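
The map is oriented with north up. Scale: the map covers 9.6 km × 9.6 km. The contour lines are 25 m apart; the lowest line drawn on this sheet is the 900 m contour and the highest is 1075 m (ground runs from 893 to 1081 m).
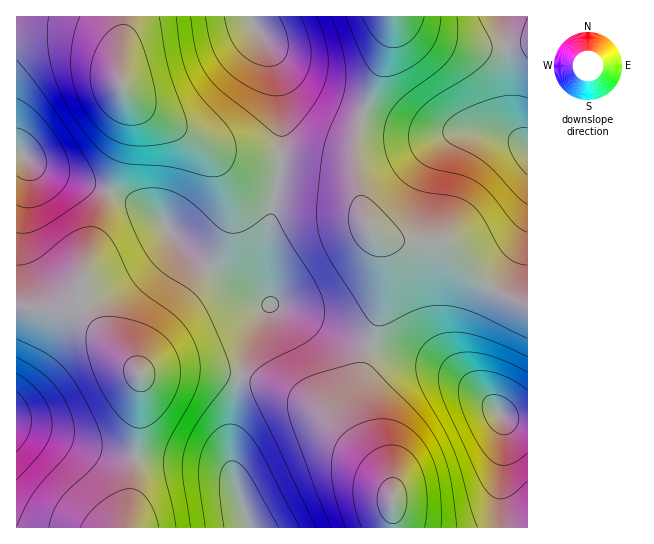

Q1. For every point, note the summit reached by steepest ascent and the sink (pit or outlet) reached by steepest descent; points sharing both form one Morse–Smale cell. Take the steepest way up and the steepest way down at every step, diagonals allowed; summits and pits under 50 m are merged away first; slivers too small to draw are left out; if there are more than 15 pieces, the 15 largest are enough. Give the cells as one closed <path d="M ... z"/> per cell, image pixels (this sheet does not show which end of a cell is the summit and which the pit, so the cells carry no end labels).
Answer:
<path d="M502 16l-109 1-6 36-28 72-4 21 0 21 6 40 7 19 9 9 21 6 40 2 5 2 42 39 17 11 25 10 1-159-11-13-5-14-3-16-2-60z"/><path d="M111 192l-6 11-18 56-6 24 0 18 15 24 44 49-1 57-12 96 122 1 0-3-17-54-1-38 5-39 11-45 12-30 12-14-32-17-41-28-23-22-12-17-10-9-22-12z"/><path d="M275 305l-5 0-6 6-13 26-11 37-8 47 0 50 17 56 144 1-2-47-8-20-19-34-5-16 0-24 12-42-38-14z"/><path d="M81 305l-28 4-37-2 1 221 110-1 12-96 1-57z"/><path d="M373 344l-4 3-9 34-1 30 5 16 19 34 8 20 2 46 134 1 1-107-26-5-32-32-35-21z"/><path d="M250 16l-125 0-5 46 1 24 7 11 11 10 78 44 25 6 39 3 0-53-4-32-8-25z"/><path d="M125 92l4 21-1 18-17 60 42 21 10 9 12 17 23 22 41 28 31 16-3-37 1-32 13-74-39-4-25-6-66-36-20-15z"/><path d="M123 16l-107 1 0 134 5 1 13 13 13 7 62 20 2-1 10-32 8-38-1-18-8-25z"/><path d="M378 235l-2 2 5 6 4 14 0 28-6 33-8 25 64 20 35 21 32 32 7 3 18 1 1-114-31-14-12-8-42-39-5-2-40-2z"/><path d="M283 160l-3 3-1 19-11 53-1 32 4 38 12 3 50 23 37 13 14-50 1-37-4-14-14-20-12-45-5-6-12-5z"/><path d="M393 16l-142 1 2 8 16 25 8 25 4 32 1 53 56 7 12 5 7 13-2-18 0-21 2-16 30-77 5-23z"/><path d="M21 152l-5 1 0 153 18 3 19 0 18-4 10 0 2 3-2-25 3-13 25-77-62-21-13-7z"/><path d="M527 16l-24 1 5 41 3 55 6 20 10 12z"/>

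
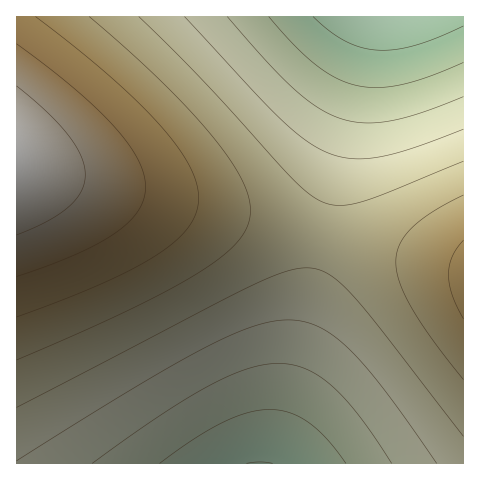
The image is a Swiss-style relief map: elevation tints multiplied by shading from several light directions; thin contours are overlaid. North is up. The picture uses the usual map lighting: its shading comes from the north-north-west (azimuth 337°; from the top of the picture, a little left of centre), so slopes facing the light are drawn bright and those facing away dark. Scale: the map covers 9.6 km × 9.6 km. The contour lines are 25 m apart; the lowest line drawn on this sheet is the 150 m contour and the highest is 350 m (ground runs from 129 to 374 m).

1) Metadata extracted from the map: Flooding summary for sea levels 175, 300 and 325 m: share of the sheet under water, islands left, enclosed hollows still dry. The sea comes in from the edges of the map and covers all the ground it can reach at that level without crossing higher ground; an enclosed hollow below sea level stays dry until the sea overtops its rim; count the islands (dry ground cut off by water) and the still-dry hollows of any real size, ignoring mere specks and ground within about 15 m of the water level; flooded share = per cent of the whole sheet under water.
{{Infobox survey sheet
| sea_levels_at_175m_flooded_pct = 9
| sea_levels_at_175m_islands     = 0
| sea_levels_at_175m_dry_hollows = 0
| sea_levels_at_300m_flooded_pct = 82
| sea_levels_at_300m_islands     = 0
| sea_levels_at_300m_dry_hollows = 0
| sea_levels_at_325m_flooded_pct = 90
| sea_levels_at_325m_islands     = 0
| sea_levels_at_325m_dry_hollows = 0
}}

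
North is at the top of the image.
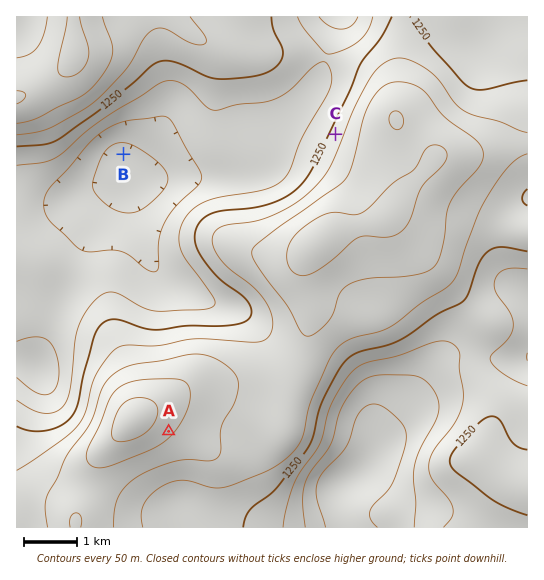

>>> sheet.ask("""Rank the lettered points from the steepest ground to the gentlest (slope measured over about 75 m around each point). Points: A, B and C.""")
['C', 'A', 'B']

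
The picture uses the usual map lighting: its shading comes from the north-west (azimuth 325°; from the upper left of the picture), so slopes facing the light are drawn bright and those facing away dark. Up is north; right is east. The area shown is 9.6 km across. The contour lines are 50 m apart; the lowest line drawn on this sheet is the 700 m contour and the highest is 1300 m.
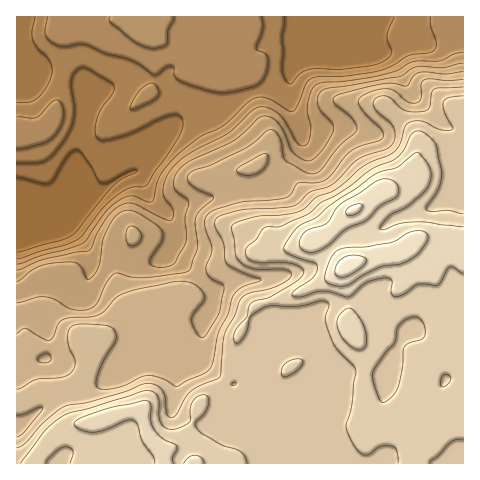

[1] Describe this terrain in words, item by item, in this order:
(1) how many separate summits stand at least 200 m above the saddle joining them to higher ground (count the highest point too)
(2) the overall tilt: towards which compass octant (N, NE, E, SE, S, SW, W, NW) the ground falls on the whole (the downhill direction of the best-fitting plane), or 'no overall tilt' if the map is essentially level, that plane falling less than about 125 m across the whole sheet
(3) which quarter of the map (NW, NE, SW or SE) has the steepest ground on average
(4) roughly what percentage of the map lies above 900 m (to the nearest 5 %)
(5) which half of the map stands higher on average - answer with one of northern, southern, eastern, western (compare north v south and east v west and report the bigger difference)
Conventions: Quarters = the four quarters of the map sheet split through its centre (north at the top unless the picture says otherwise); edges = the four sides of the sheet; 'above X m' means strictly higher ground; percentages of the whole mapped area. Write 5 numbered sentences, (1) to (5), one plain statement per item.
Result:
(1) Counting only tops that stand 200 m proud, the map has 1 summit.
(2) On the whole the ground falls towards the north-west.
(3) The north-east quarter is the steepest part of the map.
(4) Ground above 900 m makes up about 65 % of the sheet.
(5) The southern half stands higher on average than the northern half.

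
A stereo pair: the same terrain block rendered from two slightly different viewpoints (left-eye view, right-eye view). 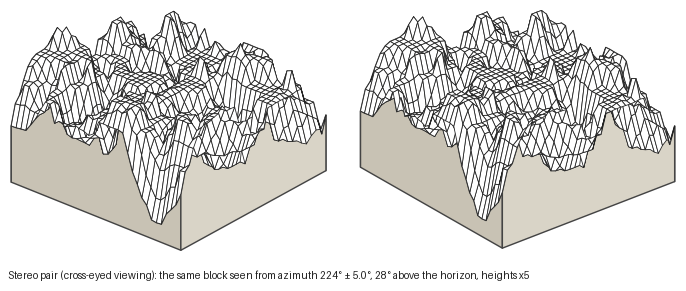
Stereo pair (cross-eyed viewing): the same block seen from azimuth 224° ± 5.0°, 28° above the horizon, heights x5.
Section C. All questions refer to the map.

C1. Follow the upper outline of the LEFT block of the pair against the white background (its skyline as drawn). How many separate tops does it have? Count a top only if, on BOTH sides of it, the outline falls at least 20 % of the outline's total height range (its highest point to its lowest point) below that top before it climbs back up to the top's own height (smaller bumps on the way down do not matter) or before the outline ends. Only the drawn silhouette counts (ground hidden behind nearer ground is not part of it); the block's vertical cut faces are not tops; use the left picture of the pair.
3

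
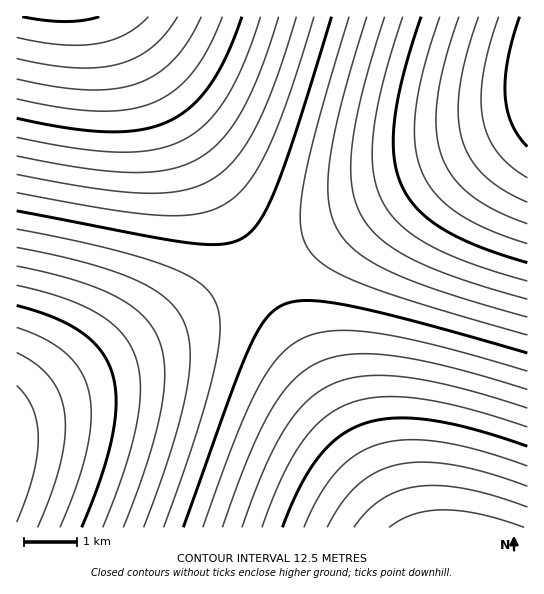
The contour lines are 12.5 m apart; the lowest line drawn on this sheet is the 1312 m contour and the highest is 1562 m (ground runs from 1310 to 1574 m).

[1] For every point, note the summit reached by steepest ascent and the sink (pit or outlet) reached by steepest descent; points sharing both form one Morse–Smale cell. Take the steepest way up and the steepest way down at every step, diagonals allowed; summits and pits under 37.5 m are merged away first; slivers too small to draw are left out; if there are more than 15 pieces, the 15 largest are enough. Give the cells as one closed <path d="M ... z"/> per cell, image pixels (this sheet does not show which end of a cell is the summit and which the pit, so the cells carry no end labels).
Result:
<path d="M527 123l-266 150 144 255 123-1z"/><path d="M527 16l-410 1 134 238 11 17 263-147 3-3z"/><path d="M261 272l-245 138 1 118 387-1z"/><path d="M117 16l-101 1 1 392 243-136z"/>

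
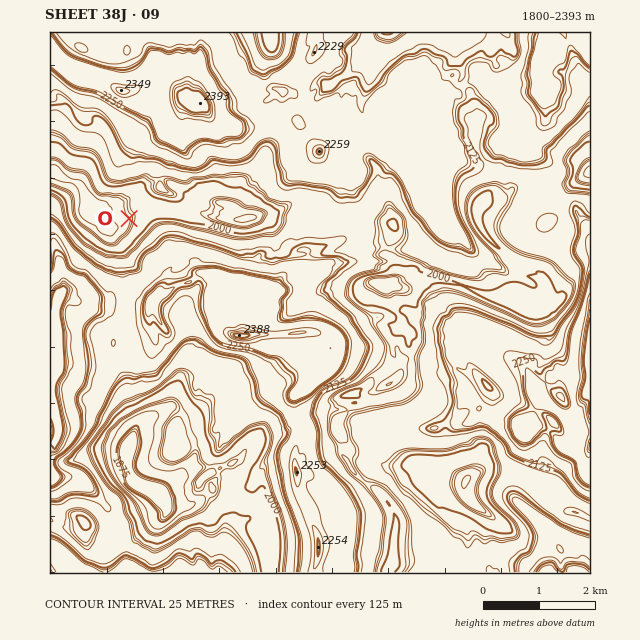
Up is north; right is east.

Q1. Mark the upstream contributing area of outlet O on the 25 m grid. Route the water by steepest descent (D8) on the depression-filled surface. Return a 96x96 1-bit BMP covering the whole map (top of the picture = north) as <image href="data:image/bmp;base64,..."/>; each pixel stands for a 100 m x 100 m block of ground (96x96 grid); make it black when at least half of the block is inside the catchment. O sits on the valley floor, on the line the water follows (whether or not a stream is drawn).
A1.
<image width="96" height="96" href="data:image/bmp;base64,Qk2+BAAAAAAAAD4AAAAoAAAAYAAAAGAAAAABAAEAAAAAAIAEAAATCwAAEwsAAAIAAAAAAAAA////AAAAAAAAAAAAAAAAAAAAAAAAAAAAAAAAAAAAAAAAAAAAAAAAAAAAAAAAAAAAAAAAAAAAAAAAAAAAAAAAAAAAAAAAAAAAAAAAAAAAAAAAAAAAAAAAAAAAAAAAAAAAAAAAAAAAAAAAAAAAAAAAAAAAAAAAAAAAAAAAAAAAAAAAAAAAAAAAAAAAAAAAAAAAAAAAAAAAAAAAAAAAAAAAAAAAAAAAAAAAAAAAAAAAAAAAAAAAAAAAAAAAAAAAAAAAAAAAAAAAAAAAAAAAAAAAAAAAAAAAAAAAAAAAAAAAAAAAAAAAAAAAAAAAAAAAAAAAAAAAAAAAAAAAAAAAAAAAAAAAAAAAAAAAAAAAAAAAAAAAAAAAAAAAAAAAAAAAAAAAAAAAAAAAAAAAAAAAAAAAAAAAAAAAAAAAAAAAAAAAAAAAAAAAAAAAAAAAAAAAAAAAAAAAAAAAAAAAAAAAAAAAAAAAAAAAAAAAAAAAAAAAAAAAAAAAAAAAAAAAAAAAAAAAAAAAAAAAAAAAAAAAAAAAAAAAAAAAAAAAAAAAAAAAAAAAAAAAAAAAAAAAAAAAAAAAAAAAAAAAAAAAAAAAAAAAAAAAAAAAAAAAAAAAAAAAAAAAAAAAAAAAAAAAAAAAAAAAAAAAAAAAAAAAAAAAAAAAAAAAAAAAAAAAAAAAAAAAAAAAAAAAAAAAAAAAAAAAAAAAAAAAAAAAAAAAAAAAAAAAAAAAAAAAAAAAAAAAAAAAAAAAAAAAAAAAAAAAAAAAAAAAAAAAAAAAAAAAAAAAAAAAAAAAAAAAAAAAAAAAAAAAAAAAAAwAPwAAAAAAAAAAAAcAf4AAAAAAAAAAAAfD/4AAAAAAAAAAAAf///AAAAAAAAAAAAP///wAAAAAAAAAAAf///wAAAAAAAAAAAf///wAAAAAAAAAAAf///4AAAAAAAAAAA/////AAAAAAAAAAB/////4AAAAAAAAAD/////8AAAAAAAAAH/////8AAAAAAAAAP/////+AAAAAAAAAf/////8AAAAAAAAAP/////8AAAAAAAAAH/////8AAAAAAAAAD/////8AAAAAAAAAB/////8AAAAAAAAAB/////8AAAAAAAAAB/////8AAAAAAAAAB/////8AAAAAAAAAB/////4AAAAAAAAAB/////4AAAAAAAAAA////+AAAAAAAAAAA////8AAAAAAAAAAA////4AAAAAAAAAAA////4AAAAAAAAAAAf///4AAAAAAAAAAAf///wAAAAAAAAAAAP8D/gAAAAAAAAAAAH4AIAAAAAAAAAAAAHwAAAAAAAAAAAAAAHwAAAAAAAAAAAAAAAAAAAAAAAAAAAAAAAAAAAAAAAAAAAAAAAAAAAAAAAAAAAAAAAAAAAAAAAAAAAAAAAAAAAAAAAAAAAAAAAAAAAAAAAAAAAAAAAAAAAAAAAAAAAAAAAAAAAAAAAAAAAAAAAAAAAAAAAAAAAAAAAAAAAAAAAAAAAAAAAAAAAAAAAAAAAAAAAAAAAAAAAAAAAAAAAAAAAAAAAAAAA="/>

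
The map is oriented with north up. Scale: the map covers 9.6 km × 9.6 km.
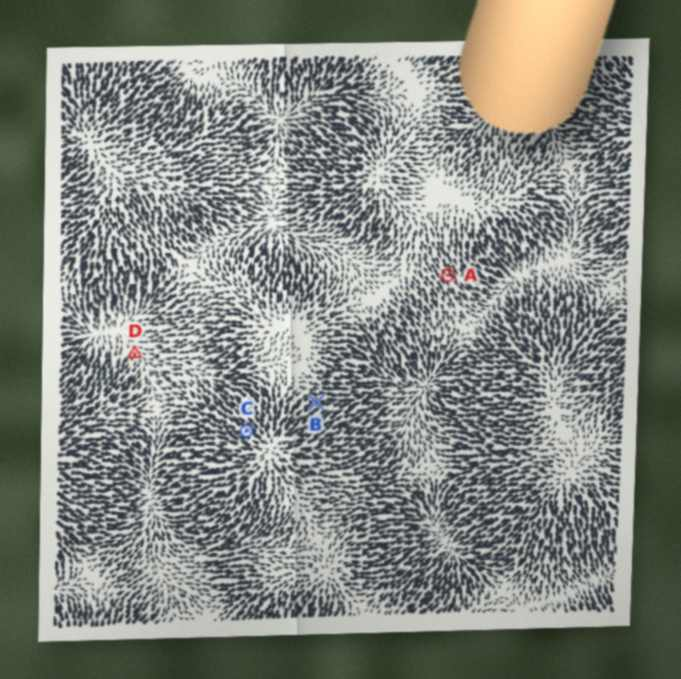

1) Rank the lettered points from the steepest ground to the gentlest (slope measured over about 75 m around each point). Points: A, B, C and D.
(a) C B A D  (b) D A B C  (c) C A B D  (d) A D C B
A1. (a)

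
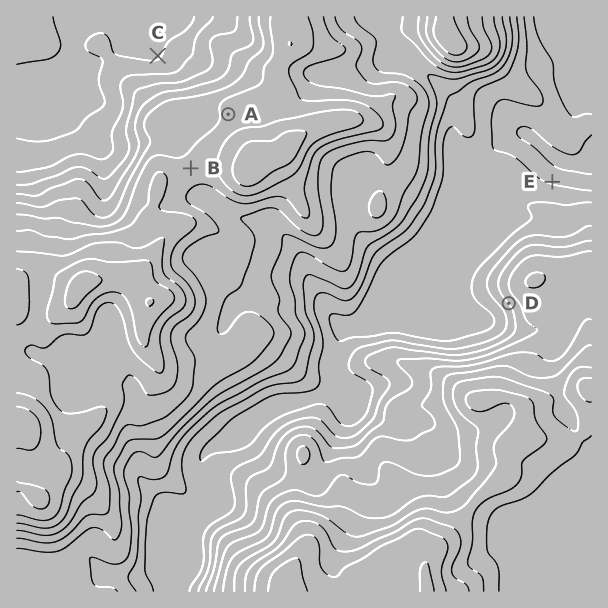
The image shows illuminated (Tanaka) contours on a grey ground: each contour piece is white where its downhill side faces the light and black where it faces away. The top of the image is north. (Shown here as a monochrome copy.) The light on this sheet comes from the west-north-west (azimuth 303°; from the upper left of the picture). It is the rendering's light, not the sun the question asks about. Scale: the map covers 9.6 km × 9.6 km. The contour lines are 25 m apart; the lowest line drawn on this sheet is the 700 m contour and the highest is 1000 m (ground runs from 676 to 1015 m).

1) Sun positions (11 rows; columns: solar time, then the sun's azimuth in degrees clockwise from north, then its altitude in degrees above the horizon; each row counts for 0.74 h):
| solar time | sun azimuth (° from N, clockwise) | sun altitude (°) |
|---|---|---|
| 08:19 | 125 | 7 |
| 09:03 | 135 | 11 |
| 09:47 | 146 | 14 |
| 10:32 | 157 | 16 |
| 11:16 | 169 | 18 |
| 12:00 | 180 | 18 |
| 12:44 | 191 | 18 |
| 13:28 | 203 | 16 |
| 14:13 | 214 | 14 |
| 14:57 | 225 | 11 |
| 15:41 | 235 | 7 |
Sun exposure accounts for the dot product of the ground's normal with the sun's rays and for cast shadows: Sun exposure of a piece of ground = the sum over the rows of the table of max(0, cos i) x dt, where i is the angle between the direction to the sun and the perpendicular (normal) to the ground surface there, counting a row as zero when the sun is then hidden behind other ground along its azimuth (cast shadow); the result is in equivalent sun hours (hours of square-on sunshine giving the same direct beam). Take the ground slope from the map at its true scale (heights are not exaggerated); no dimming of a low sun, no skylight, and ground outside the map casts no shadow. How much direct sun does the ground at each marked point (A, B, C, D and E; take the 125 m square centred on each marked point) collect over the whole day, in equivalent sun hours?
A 2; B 1.9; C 1.7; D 2.6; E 1.3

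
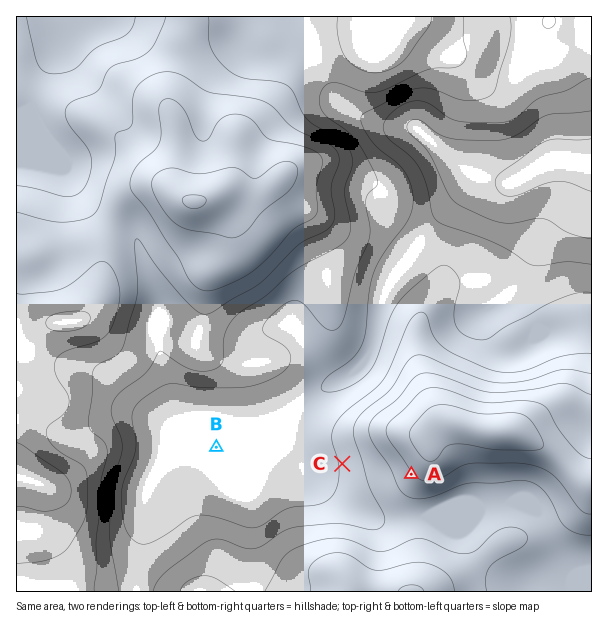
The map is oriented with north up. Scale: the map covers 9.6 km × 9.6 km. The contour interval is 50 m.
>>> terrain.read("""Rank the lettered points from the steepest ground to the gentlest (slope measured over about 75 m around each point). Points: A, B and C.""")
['A', 'C', 'B']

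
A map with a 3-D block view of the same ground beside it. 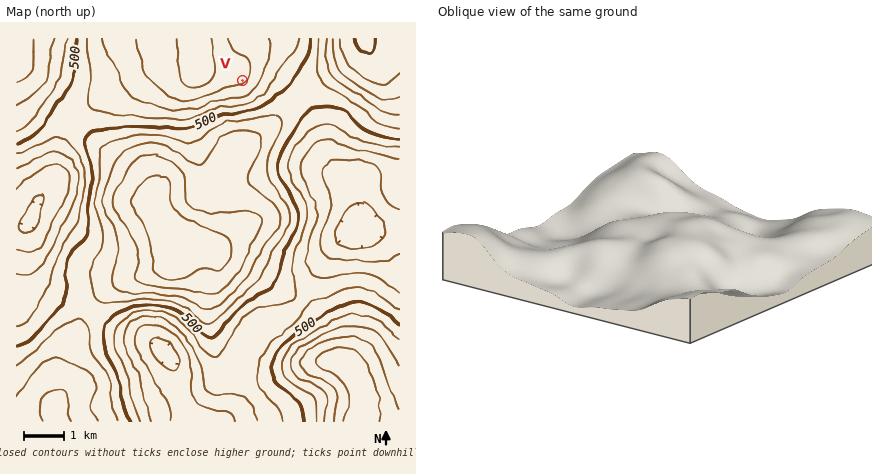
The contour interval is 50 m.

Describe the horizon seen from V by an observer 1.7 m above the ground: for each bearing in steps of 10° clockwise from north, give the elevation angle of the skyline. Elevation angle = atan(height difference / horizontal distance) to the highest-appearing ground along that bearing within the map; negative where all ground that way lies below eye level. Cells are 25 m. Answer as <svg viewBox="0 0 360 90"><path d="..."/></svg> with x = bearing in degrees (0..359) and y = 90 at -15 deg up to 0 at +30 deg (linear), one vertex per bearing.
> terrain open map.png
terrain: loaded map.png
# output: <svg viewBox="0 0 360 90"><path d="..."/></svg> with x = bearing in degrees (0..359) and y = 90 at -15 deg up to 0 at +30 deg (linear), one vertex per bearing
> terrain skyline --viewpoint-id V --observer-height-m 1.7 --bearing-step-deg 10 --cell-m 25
<svg viewBox="0 0 360 90"><path d="M0 57l10 0 10-1 10-1 10-1 10-2 10-2 10-6 10 1 10-1 10-2 10-1 10-1 10-1 10-1 10-1 10 0 10 0 10 0 10 0 10 2 10 3 10 4 10 2 10 3 10 4 10 0 10-1 10-1 10 6 10 3 10 2 10-1 10-2 10-1 10-2"/></svg>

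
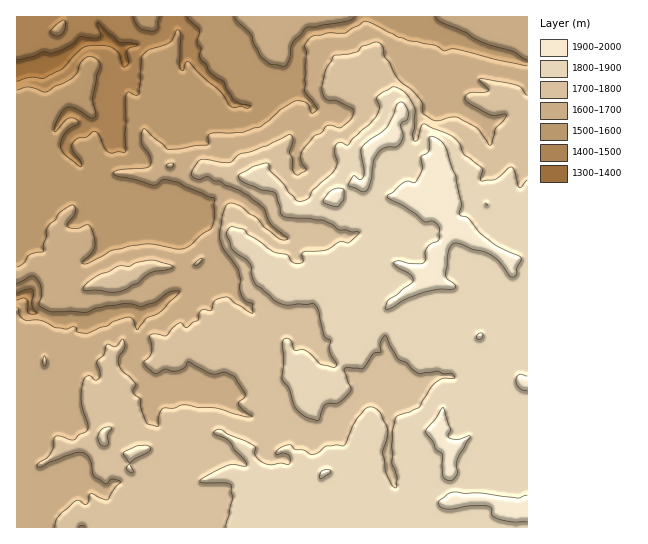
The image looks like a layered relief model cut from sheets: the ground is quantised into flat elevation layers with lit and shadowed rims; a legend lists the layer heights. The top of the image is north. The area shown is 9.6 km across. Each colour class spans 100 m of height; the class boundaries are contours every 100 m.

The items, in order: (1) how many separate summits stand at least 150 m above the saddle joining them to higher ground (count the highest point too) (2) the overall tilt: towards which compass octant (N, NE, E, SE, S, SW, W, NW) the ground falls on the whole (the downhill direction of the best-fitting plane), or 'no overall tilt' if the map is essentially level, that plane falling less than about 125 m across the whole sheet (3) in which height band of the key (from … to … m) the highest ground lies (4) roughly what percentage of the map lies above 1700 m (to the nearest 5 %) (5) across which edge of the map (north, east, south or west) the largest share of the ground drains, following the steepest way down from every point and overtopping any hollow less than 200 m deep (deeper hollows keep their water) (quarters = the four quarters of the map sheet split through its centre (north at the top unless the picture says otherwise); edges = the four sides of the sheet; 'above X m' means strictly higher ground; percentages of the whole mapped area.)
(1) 1 summit rises at least 150 m above its surroundings.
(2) On the whole the ground falls towards the north-west.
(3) The highest ground lies in the 1900–2000 m band.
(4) About 55 % of the map lies above 1700 m.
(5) The largest share of the runoff leaves by the western edge.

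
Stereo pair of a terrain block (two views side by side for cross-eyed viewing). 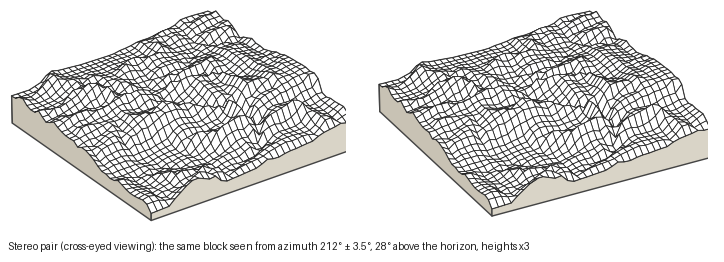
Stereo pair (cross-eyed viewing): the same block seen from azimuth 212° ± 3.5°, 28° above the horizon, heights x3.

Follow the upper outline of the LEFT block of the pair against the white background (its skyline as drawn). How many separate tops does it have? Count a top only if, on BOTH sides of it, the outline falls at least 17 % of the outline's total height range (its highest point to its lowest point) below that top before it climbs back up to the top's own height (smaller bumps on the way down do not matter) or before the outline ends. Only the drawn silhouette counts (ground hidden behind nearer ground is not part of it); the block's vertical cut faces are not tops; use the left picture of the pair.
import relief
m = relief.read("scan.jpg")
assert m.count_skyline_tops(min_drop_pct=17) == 1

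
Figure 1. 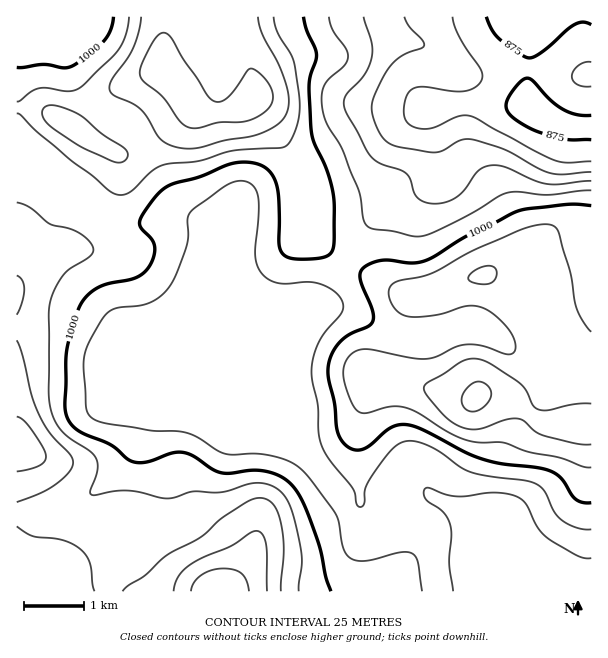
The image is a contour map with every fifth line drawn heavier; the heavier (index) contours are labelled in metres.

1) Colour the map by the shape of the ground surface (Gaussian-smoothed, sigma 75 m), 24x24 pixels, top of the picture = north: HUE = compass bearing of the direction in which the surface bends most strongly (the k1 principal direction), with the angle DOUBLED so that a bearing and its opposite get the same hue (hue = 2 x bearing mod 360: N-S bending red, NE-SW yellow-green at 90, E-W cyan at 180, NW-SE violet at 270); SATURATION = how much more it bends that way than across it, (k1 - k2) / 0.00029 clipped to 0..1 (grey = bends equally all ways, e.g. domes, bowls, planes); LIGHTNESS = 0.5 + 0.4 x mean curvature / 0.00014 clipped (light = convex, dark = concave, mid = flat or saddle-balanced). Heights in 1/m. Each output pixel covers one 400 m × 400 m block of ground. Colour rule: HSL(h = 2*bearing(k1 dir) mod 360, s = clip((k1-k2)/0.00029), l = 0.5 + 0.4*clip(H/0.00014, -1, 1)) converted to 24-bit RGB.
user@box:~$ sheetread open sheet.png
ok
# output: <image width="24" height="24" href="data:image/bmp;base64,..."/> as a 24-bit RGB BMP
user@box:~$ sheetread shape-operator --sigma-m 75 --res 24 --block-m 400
<image width="24" height="24" href="data:image/bmp;base64,Qk32BgAAAAAAADYAAAAoAAAAGAAAABgAAAABABgAAAAAAMAGAAATCwAAEwsAAAAAAAAAAAAAb2t/lZdvmqZ0XGp/boaRPFKaJI3n3Obv79zu4aivw4ZlPz9eQo+II3vId3nU2KrEpHyDjZV6Sjd5cWyBgIB/gH9+gGBiooI5ZniLha2imZCqfGSXan51TIZ7I6JuM6Q0zFVK9HR9462aUICyY5SuKk5bKU0orn9I1oeYqnNyPztra3eAgH6Ah0ZefDk5wqhKbZiWZrCDa2OdsF2xnYScaqOeT4WCRm5BbIFEyp959ubQapisV0OQeCV+goJIKY8zgKpUyoGYhFGbWHB+eVyAmS2Bt1Fkv8R4hI43aZUlKFErVI2Lpqa0enilYFiGXqqhTpTEraLL8enamnvDVBl+gDKIta+Wc6OUSnZlklE/mUI0ZF0tNygaPjtlvoyd0sCulp1NoL1SKI9QEKFWT6R8qVOmn2mVa9SMHJ62es2069bA7A2JYAtUgj9OttY6Y4pSX0ZogDJWuSUhkC0hYW0zGFYgPYYn4Nlpu9rj0O/7zNb/dIb3MmqbRFmNqsjLntCaOBcRRlgFZ0EAcAgHfC9xyBsl3etjQ2kyIRUYNQ8OqV0ZhsFrmHzJkmawNqBrntRV1fbXReybIjJlmBhcnSJKV2kqfZUVfCQIekVIf4FrgX1xgH9+Ow944qyy6dK3lTV5Ng06jSt2wd6SSudkI36ltMnroaT0xcXn//6Gc0geIhEVTiIcf3BRgHtugYBzgH59gH9/gH9/gH9/f3+AFAtF15Fk7a6JtC67IRTZh7n32+Tw4dvwJcL1RNHJU6PNu8rk9dZvoWJbGyV0WVWAgH9/f4CAf4CAgH9/gH9/gH9/gH9/fHqAIgNTw82Y6OfSiIPribX/gLH8wLra3uTthIjyZUjALp49WWgd4M+LsJ15FRdIW2B+f4CAf4CAgH9/gH9/gH9/gH9/f4CAd3iAACKA2+vp2+nigKXNTKLCNUSTrtnO3erLZwNY2AAJvKAiLGlS1tSEuWpsUzR8KmRvf4B/gH9/gH9/gH9/gH9/gIB/gIB/f3+ACWpsUtlr041lkyoNSDsJGTAGRoIAOBUALgUMl8+B6+DiHVHTytVzjF9lpVNxI0tRXG41ZYNMfIB9f4B/gH9/f4B/gIB/f3+AZ4F4EEQTYR8K3B4U14Vca6o2OVMaPScXV9yCUMBzxdNvLjOE1b+llEecuEhgcUFwWo5ZSMBCK4Rnf3+AgIB/gH9/hlpMeXswZ1AvUiVMT6y9vOvzz8797Mz/z376gc/iTtKgf19zvNpzJjV5x46OmTW0yHe3kHjNlK7RpLq/Mn2TZHeBf3+AcFWE4yaVxG1tSaeIMvbpWObtad+WMX5zmz3B57n28dX2uGHTYWirueSsKh51oG9Pek6Jmri7jKPDdna4vpHAn3C+PE+Df3+AO0F+nVbE3LrNwd7XLNGkLXpmmqVRPltQLmhRZ5lXtniJ6oPez7Hb06KEOyNYioCeb6a1pIBjkignmIYaUYQlg187O1drfoB+TVR+QC6P2sd0x9h4YJptNG5qUI5NU4Z5O4WGWYFje39Vk6RqpqLQ+sL2k0/vsW5YgDw8djdBmSI149N9WYROXkpAaIovG2QeYTJeJidV6d2Wu+aqYHutUU6dX5FuToFKM1lIR1Q8jJ9MRtlLNeWYUWvn5ND7gnZifUNbXAoTd79T4+fCtUmkaC87sJ4mR1gjFyMQGXY1pPuWudqsYlmOQISxc3DRq5LRTTSqUXeSgtKfnOitQ6ZpEDEbcpIccipAQgAPo/PIrfj2mozQ+hD/7lrg3LXHqk66Q5uLAOFXO/8yR7FdjnqdUJyKLHlvgleegy26nsvLf+Cplr94bzFGTCggUlkROgCPzf78xvf7kj5xaTE1ZylYxJuWysnmwJb/6NX2mNfDaP94FI1+YIFUjGVPREszMjkeKE4dpNkwp7UgUTIUTRQQbTsjemsaKo7/0vXn3wTl+yOnoDBsUIVrgOCKfb6ePkOf2qfU7ejezurWKBRCQjAbhoUmR19GRDdQcWUyf5MVs6seJU4rckBkrCxdvKR+KIwof3EjGSNArm3j8a3/5dLuktewdWeTUkNngsBU3vO63zN2jgyJeVexg7+HNTVpWzlrdLCemeLRn7bcb0jPIjKxi5ja497sc31LgHZLK2s6CjgjiTJt+97FuKF6dExwd1qIpuqahNmCtCW6lnTWjI7eyp/XUx/XW2zTq+PVftK7a0OCj0aATWeDQpN1rseKf3+AgIB/f4B/HktYEx0u//CJwpNjbmCLaaGY0/eFbHUyYTVIjKRRXGNKomZTXE2IYoOWqc9pcmZFXDpgf2l4b3OAWYNlj7M6"/>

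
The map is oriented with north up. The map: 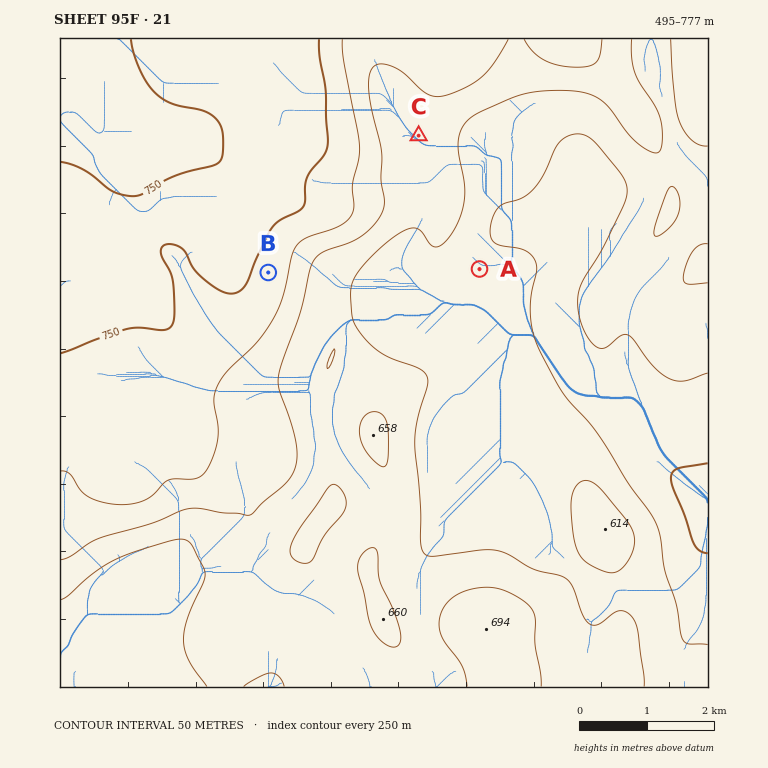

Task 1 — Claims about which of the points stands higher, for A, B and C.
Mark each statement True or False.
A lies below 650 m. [True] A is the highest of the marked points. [False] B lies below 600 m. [False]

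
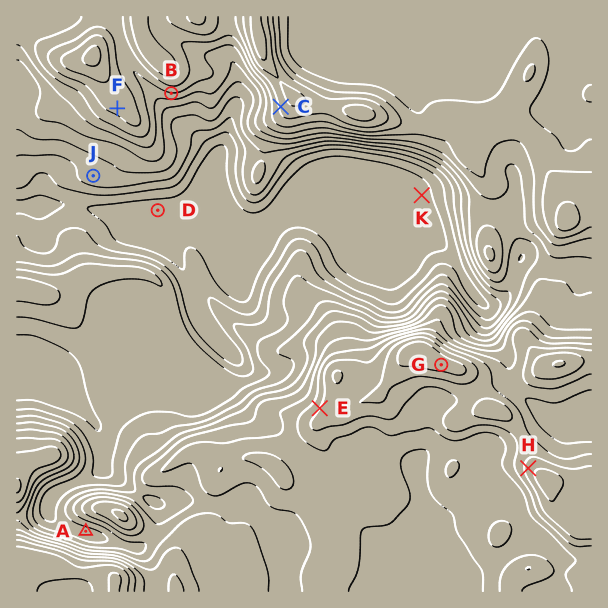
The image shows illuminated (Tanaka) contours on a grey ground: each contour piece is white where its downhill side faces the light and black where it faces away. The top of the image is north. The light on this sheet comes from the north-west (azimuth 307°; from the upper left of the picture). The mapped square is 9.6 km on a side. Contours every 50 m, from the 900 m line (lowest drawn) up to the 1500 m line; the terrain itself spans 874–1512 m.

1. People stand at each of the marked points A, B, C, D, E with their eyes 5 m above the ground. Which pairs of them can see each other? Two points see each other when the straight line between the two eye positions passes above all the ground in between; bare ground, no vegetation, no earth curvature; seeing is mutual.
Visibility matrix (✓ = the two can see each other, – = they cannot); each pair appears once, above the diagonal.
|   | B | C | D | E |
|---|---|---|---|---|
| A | – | – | – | – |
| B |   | ✓ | – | ✓ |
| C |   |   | ✓ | ✓ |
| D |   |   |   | ✓ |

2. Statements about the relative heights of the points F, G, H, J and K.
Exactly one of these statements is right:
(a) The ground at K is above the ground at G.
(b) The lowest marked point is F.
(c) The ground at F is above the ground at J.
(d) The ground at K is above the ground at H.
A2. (c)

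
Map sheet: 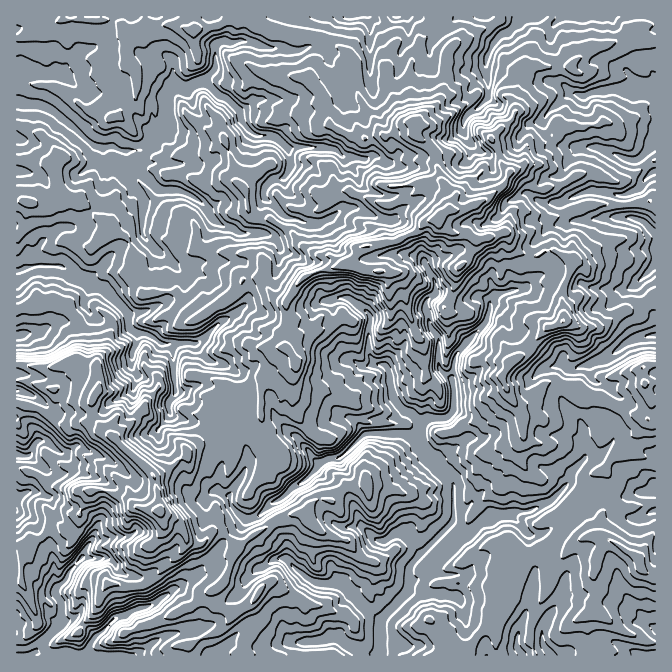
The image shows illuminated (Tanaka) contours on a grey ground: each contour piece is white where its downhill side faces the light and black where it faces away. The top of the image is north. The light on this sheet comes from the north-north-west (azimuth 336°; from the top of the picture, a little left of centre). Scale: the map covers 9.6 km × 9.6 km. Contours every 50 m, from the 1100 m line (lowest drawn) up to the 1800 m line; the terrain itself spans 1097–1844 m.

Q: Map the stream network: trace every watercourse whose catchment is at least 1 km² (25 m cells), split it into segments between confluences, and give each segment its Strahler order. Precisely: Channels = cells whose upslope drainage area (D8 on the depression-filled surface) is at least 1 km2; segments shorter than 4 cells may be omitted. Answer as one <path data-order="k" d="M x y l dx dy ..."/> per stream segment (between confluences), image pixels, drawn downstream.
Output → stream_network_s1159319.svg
<path data-order="2" d="M32 654l-4 0-1 1-10 0"/><path data-order="1" d="M547 650l3 4 0 1"/><path data-order="1" d="M328 638l4-1 6 0 7 7 2 0 3 3 10 5 5 0 2 2 11 0 0 1 2 0"/><path data-order="2" d="M380 620l0 35"/><path data-order="1" d="M147 607l-3 1-6 0-1 2-3 0-10 7-6 0-3 1-17 17-1 0-3 3 0 2-6 7 0 7-3 0-1 1-42 0-2-1-8 0"/><path data-order="2" d="M410 580l0 10-30 30"/><path data-order="1" d="M290 564l17 14 7 4 3 0 1 2 24 0 33 33 5 1 0 2"/><path data-order="1" d="M78 562l-10 10-1 3 0 3-12 12 0 4 5 6 0 4 2 1 0 19-25 24 0 2-5 4"/><path data-order="2" d="M418 557l-8 8 0 3-2 2 0 8 2 2"/><path data-order="1" d="M402 534l2 0 13 13 1 3 0 7"/><path data-order="1" d="M219 490l6 5 4 0 0 3 1 2 0 3 2 4 12 11 10 0 3-1 11-12 14-7 12-11 10-5 14-15 0-2 4-3 6-4 10 0 4-1 22-22 3-2 38 0 9 5 4 0"/><path data-order="1" d="M585 458l-13 14-2 3 0 5-5 5 0 2-15 15-3 1-3 0-17 9-13 0-2 2-5 0-2 1-10 0-1-1-4 0-3 3-2 0-18 20-5 1-38 39-7 3-7 0"/><path data-order="1" d="M37 442l-3 3 0 3-2 4-5 5-3 0-2-2-5 0"/><path data-order="2" d="M418 438l0 4 4 6 30 32 2 3 0 37-2 4-34 33"/><path data-order="2" d="M420 423l0 10-2 2 0 3"/><path data-order="1" d="M172 398l3-3 0-15-1-2 0-31-4-4"/><path data-order="2" d="M452 378l2 4 0 28-2 3-7 5-17 0-6 5-2 0"/><path data-order="1" d="M592 363l2-1 8-2 7-3 10-9 1 0 5-5 10-5 4 0 1-1 7 0 2-2 6 0"/><path data-order="2" d="M170 343l-10 0-10-8-3 0-2-2-8 0-3-1-6-5 0-12-1-3-23-24-4-1-3 0-15-9-5 0-3-1-10-10-4-2-25 0-1 2-7 0-3 3-7 0"/><path data-order="1" d="M204 338l-5 5-29 0"/><path data-order="1" d="M367 312l3 3 0 10-2 2 0 26 2 4 7 6 3 0 7 4 1 3 0 3 2 2 0 10 2 2 0 6 5 10 8 9 5 1 10 10"/><path data-order="1" d="M498 293l-3 2-5 5 0 10-2 2 0 3-1 2 0 3-2 3-21 22 0 2-7 6-2 4 0 3-1 2 0 13-2 3"/><path data-order="1" d="M435 282l0 11-8 7-2 3 0 5 3 5 0 9 2 1 0 4 8 11 0 29 2 3 7 7 5 1"/><path data-order="1" d="M644 277l11-12 0-20"/><path data-order="1" d="M159 252l-15-15-2-4 0-21 2-2 0-10-4-7-5-5-1 0 0-1-20-20-4-2 0-2-5-5-1-3 0-5-6-3"/><path data-order="1" d="M227 227l-3 0-4-4-1 0-10-10-4-6-11-10-10-5-4 0-1-2-19 0-3-2-29-30 0-6-1 0"/><path data-order="1" d="M330 218l-10 5-13 0-10-5-9 0-3-1-17-17-1 0-3-3 0-7 1-3 7-7 3-2 9 0 4-6 0-4 2-1 0-12-2-2 0-3-3-3"/><path data-order="1" d="M637 218l7 4 11 11"/><path data-order="1" d="M560 202l4 0 8-5 3 0 10-5 20 0 2 1 8 0 2 2 8 0 9-5 3 0 5-5 2-5 3-3 5-5 3 0"/><path data-order="1" d="M344 157l-7-7-3 0-2-2-10 0-2-1-35 0"/><path data-order="1" d="M620 157l4 1 3 0 2 2 8 0 3-2 12-11 3-7"/><path data-order="2" d="M127 152l-9-2-4-3-16 0"/><path data-order="2" d="M98 147l-8-4-15-15-1 0-7-6-2 0-13-12-7-3-3 0-2-2-15 0-1-2-7 0"/><path data-order="2" d="M285 147l-10-10-3 0-2-2-13 0-3-2-12-11-2-4 0-6-13-14-8-3-14-13-1 0"/><path data-order="1" d="M464 128l0-8 1-3 5-5 5-2 13-13 0-17-1-2 0-21 7-14 8-10 5 0 11-11 0-2 2 0 0-2 4-1 11 0"/><path data-order="1" d="M572 93l5 0 2 2 8 0 7-3 10 0 1-2 5 0 2-2 12 0 1 2 30 0"/><path data-order="2" d="M204 82l-9 1-6 5-15-1-7 6 0 30-2 2 0 3-20 20-3 2-14 0-1 2"/><path data-order="1" d="M52 73l-35 0"/><path data-order="1" d="M294 50l-7 0-2-2-17 0-1-1-5 0-5-4-3 0-2-1-7 0-1-2-4 0-1 2-5 0-2 1-3-1-9 0-3 1-2 4 0 21-11 12 0 2"/>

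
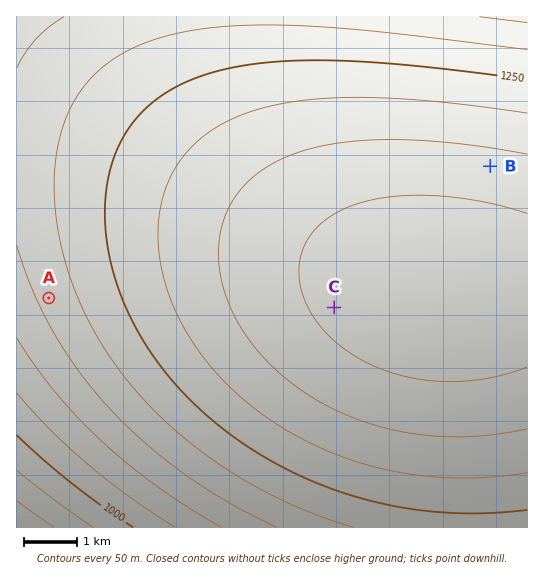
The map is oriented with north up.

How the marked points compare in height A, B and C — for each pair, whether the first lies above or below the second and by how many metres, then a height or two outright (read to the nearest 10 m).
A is below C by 240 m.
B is above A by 200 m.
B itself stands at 1370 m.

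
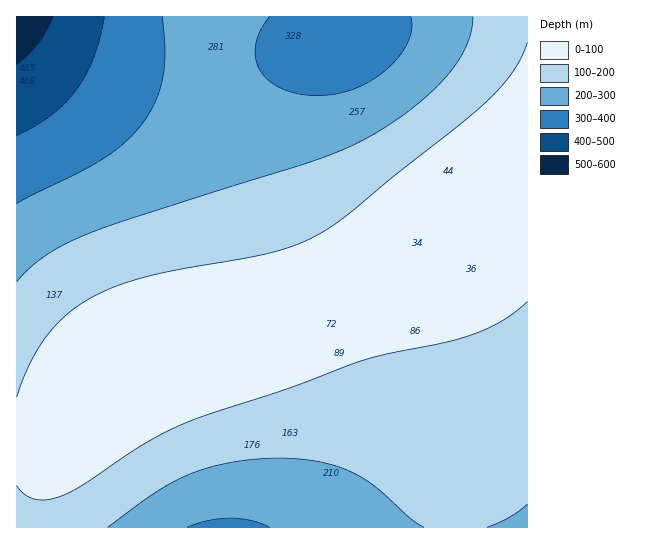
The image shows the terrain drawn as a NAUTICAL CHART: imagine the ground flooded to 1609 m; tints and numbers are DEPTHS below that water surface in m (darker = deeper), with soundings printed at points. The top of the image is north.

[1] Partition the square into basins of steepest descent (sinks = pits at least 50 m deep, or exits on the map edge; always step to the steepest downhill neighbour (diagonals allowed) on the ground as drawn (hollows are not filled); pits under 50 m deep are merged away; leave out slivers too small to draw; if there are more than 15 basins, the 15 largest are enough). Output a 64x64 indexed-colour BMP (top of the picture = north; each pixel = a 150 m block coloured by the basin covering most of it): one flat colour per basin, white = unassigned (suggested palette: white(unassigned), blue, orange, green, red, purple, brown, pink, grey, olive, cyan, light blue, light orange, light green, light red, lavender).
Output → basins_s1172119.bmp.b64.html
<image width="64" height="64" href="data:image/bmp;base64,Qk12CAAAAAAAAHYAAAAoAAAAQAAAAEAAAAABAAQAAAAAAAAIAAATCwAAEwsAABAAAAAAAAAA////ALR3HwAOf/8ALKAsACgn1gC9Z5QAS1aMAMJ34wB/f38AIr28AM++FwDox64AeLv/AIrfmACWmP8A1bDFABEREREREREREREREREREREREREREREREREREREREREREREREREREREREREREREREREREREREREREREREREREREREREREREREREREREREREREREREREREREREREREREREREREREREREREREREREREREREREREREREREREREREREREREREREREREREREREREREREREREREREREREREREREREREREREREREREREREREREREREREREREREREREREREREREREREREREREREREREREREREREREREREREREREREREREREREREREREREREREREREREREREREREREREREREREREREREREREREREREREREREREREREREREREREREREREREREREREREREREREREREREREREREREREREREREREREREREREREREREREREREREREREREREREREREREREREREREREiIiERERERERERERERERERERERERERERERERERERERESIiIhERERERERERERERERERERERERERERERERERERERIiIiIREREREREREREREREREREREREREREREREREREREiIiIiERERERERERERERERERERERERERERERERERERESIiIiIhERERERERERERERERERERERERERERERERERERIiIiIiIREREREREREREREREREREREREREREREREREREiIiIiIiERERERERERERERERERERERERERERERERERESIiIiIiIhERERERERERERERERERERERERERERERERERIiIiIiIiIREREREREREREREREREREREREREREREREREiIiIiIiIiIRERERERERERERERERERERERERERERERESIiIiIiIiIiIhERERERERERERERERERERERERERERERIiIiIiIiIiIiIiEREREREREREREREREREREREREREREiIiIiIiIiIiIiIiIhERERERERERERERERERERERERESIiIiIiIiIiIiIiIiIjERERERERERERERERERERERERIiIiIiIiIiIiIiIiIiIzMREREREREREREREREREREREiIiIiIiIiIiIiIiIiIiMzMxERERERERERERERERERESIiIiIiIiIiIiIiIiIiIzMzMzERERERERERERERERERIiIiIiIiIiIiIiIiIiIiMzMzMzEREREREREREREREREiIiIiIiIiIiIiIiIiIiIzMzMzMzERERERERERERERESIiIiIiIiIiIiIiIiIiIjMzMzMzMzERERERERERERERIiIiIiIiIiIiIiIiIiIiMzMzMzMzMzEREREREREREREiIiIiIiIiIiIiIiIiIiIzMzMzMzMzMzERERERERERESIiIiIiIiIiIiIiIiIiIzMzMzMzMzMzMzERERERERERIiIiIiIiIiIiIiIiIiIjMzMzMzMzMzMzMzEREREREREiIiIiIiIiIiIiIiIiIiMzMzMzMzMzMzMzMxERERERESIiIiIiIiIiIiIiIiIiIzMzMzMzMzMzMzMzMxERERERIiIiIiIiIiIiIiIiIiIjMzMzMzMzMzMzMzMzMREREREiIiIiIiIiIiIiIiIiIjMzMzMzMzMzMzMzMzMzMRERESIiIiIiIiIiIiIiIiIiMzMzMzMzMzMzMzMzMzMzERERIiIiIiIiIiIiIiIiIiIzMzMzMzMzMzMzMzMzMzMxEREiIiIiIiIiIiIiIiIiIzMzMzMzMzMzMzMzMzMzMzMRESIiIiIiIiIiIiIiIiIjMzMzMzMzMzMzMzMzMzMzMzMRIiIiIiIiIiIiIiIiIiMzMzMzMzMzMzMzMzMzMzMzMzMiIiIiIiIiIiIiIiIiMzMzMzMzMzMzMzMzMzMzMzMzMyIiIiIiIiIiIiIiIiIzMzMzMzMzMzMzMzMzMzMzMzMzIiIiIiIiIiIiIiIiIjMzMzMzMzMzMzMzMzMzMzMzMzMiIiIiIiIiIiIiIiIiMzMzMzMzMzMzMzMzMzMzMzMzMyIiIiIiIiIiIiIiIiMzMzMzMzMzMzMzMzMzMzMzMzMzIiIiIiIiIiIiIiIiIzMzMzMzMzMzMzMzMzMzMzMzMzMiIiIiIiIiIiIiIiIjMzMzMzMzMzMzMzMzMzMzMzMzMyIiIiIiIiIiIiIiIiMzMzMzMzMzMzMzMzMzMzMzMzMzIiIiIiIiIiIiIiIiMzMzMzMzMzMzMzMzMzMzMzMzMzMiIiIiIiIiIiIiIiIzMzMzMzMzMzMzMzMzMzMzMzMzMyIiIiIiIiIiIiIiIjMzMzMzMzMzMzMzMzMzMzMzMzMzIiIiIiIiIiIiIiIiMzMzMzMzMzMzMzMzMzMzMzMzMzMiIiIiIiIiIiIiIiIzMzMzMzMzMzMzMzMzMzMzMzMzMyIiIiIiIiIiIiIiIjMzMzMzMzMzMzMzMzMzMzMzMzMzIiIiIiIiIiIiIiIiMzMzMzMzMzMzMzMzMzMzMzMzMzMiIiIiIiIiIiIiIiIzMzMzMzMzMzMzMzMzMzMzMzMzMyIiIiIiIiIiIiIiIjMzMzMzMzMzMzMzMzMzMzMzMzMzIiIiIiIiIiIiIiIiMzMzMzMzMzMzMzMzMzMzMzMzMzMiIiIiIiIiIiIiIiIzMzMzMzMzMzMzMzMzMzMzMzMzMyIiIiIiIiIiIiIiIjMzMzMzMzMzMzMzMzMzMzMzMzMz"/>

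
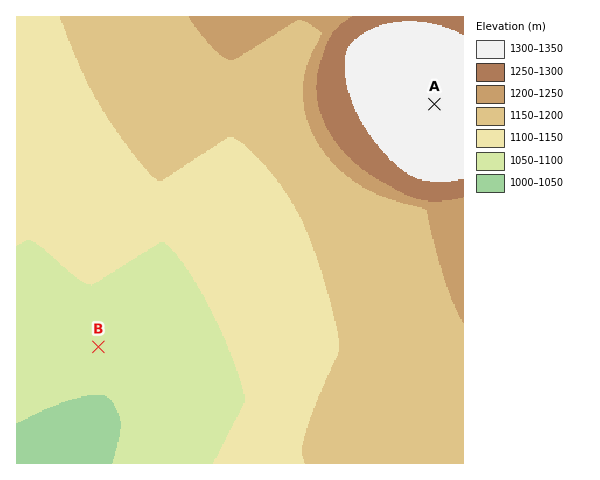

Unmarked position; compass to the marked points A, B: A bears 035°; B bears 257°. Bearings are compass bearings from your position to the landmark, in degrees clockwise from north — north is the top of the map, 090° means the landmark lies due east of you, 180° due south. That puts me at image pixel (296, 301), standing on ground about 1130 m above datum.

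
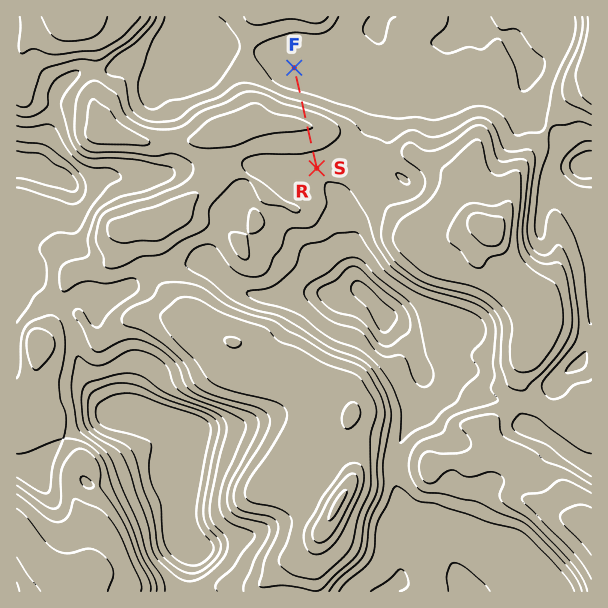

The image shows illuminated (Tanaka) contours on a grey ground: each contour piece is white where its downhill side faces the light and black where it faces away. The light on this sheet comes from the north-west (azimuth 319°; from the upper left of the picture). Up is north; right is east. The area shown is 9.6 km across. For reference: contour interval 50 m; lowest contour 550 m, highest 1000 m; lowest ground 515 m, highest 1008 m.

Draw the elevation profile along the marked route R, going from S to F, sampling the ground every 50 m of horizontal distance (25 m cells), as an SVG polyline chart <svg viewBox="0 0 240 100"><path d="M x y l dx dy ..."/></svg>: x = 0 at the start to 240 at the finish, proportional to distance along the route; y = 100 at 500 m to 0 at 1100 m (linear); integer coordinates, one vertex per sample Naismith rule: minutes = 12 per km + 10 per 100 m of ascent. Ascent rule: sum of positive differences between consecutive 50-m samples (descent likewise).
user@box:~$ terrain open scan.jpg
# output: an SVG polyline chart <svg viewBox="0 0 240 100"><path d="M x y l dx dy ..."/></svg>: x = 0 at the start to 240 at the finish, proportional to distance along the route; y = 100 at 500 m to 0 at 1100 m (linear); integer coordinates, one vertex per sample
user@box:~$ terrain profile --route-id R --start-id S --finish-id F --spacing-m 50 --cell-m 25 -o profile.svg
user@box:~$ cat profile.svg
<svg viewBox="0 0 240 100"><path d="M0 56l7-1 7-1 7-1 7-1 7-1 7-1 7-1 7-2 7-1 7-1 7-1 7-1 7-1 7-1 7 0 7 1 7 1 7 1 7 2 7 3 7 4 7 3 7 3 7 3 7 3 7 1 7 2 7 0 7 1 7 0 7 0 7 0 7 0 7 0 2 0"/></svg>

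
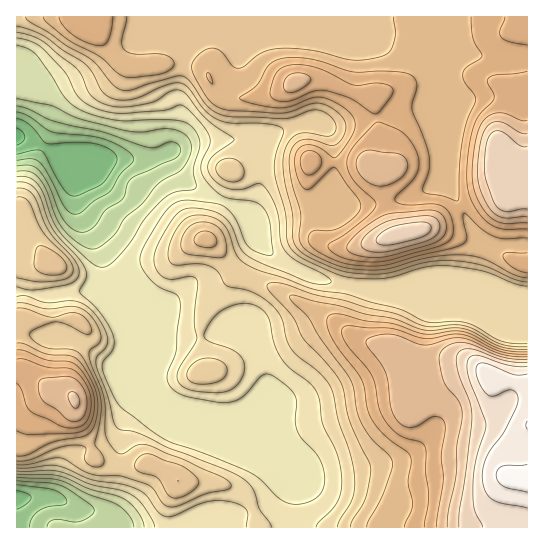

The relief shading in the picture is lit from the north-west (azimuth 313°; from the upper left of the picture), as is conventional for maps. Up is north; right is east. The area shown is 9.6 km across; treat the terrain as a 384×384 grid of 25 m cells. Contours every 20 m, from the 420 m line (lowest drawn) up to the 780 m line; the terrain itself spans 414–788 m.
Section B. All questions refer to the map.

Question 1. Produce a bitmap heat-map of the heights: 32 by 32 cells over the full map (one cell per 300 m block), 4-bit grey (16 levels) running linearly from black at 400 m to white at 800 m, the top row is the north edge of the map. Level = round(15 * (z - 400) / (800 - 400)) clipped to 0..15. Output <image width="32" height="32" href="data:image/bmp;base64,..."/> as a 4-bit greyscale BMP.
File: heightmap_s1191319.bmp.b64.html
<image width="32" height="32" href="data:image/bmp;base64,Qk12AgAAAAAAAHYAAAAoAAAAIAAAACAAAAABAAQAAAAAAAACAAATCwAAEwsAABAAAAAAAAAAAAAAABEREQAiIiIAMzMzAERERABVVVUAZmZmAHd3dwCIiIgAmZmZAKqqqgC7u7sAzMzMAN3d3QDu7u4A////ACMzMzRWZmZmZmZ4iZq83d0SIjNFZ3ZmZlVWZ4mavN3eIjNVZniHd2VVVWeImqve7lVWd3eIh3ZVVVVniJqr3u6Hd4d3d2ZVVVVWZ4iaq87umYiHZmVVVVVVVniJqqvN7pmql2ZVVVVVVWZ4mrqrzd6qu6dVVVVVVVVmeKu7u83eq7unVVVmZlVVZ4mru7ve7qqqhVVVZ3ZlVmeJq7u83u2pmXVVVWd2Zmd4mqu7vN3LiHd2VVVmZmZniKq7uru5h4d3dlVVZmZmd4mqqpiIhmaHd3VVVVZmZniJmId2ZmZmZmZVVVVWZmeIh3dmZmZmZnd2VVVWZnd3dmZ3d2ZmZnh4h1RVZ3d3dmZ4mZmHd3iZeHVERWeIh2VnmqvMupmZmXdTM0RWeIZVaJmrzMy6map2QjNEVmdlVWiZmau7uZq7dTIiM0VVVVZ4mZmqqZmszFQhEjNERWZmeZmauqmZrMwzEREjM0V3Znmpm7upmazMIhERIzM1ZmZ5qZq6qZmszBIiIzMzRWZmeIiKqqmZrMwjM0RVRFV3d3d3iaqZmZu7NEVWZmVXiZmZiJqqmZmaqkRFZ4h2eJmZq6qqqpmZmqpEVniIiImYiaqqmZmZmZqqRWeIiIiIiIiZmIiImZmZmVZ4mYiIiIiIiIiIiImZmap4mamYiIiIiIiIiIiJmZmq"/>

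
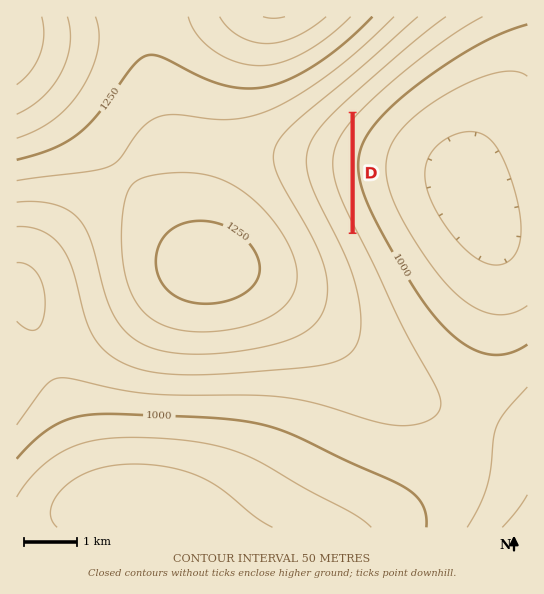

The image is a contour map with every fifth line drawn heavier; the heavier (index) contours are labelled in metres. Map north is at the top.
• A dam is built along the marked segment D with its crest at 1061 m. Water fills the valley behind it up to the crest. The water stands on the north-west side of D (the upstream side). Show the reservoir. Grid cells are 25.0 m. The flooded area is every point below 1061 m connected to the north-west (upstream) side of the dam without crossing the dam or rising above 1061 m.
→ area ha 59.9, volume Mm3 10.97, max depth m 45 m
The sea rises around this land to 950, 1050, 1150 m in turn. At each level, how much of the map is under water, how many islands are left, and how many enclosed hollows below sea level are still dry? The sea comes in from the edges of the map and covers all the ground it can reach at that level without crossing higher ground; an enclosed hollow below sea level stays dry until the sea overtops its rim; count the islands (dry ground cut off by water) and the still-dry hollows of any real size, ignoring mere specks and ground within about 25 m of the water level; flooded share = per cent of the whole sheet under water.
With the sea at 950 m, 19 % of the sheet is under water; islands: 0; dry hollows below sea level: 0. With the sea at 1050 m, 45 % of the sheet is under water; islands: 0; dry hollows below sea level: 0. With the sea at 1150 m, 66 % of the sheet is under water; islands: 0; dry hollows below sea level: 0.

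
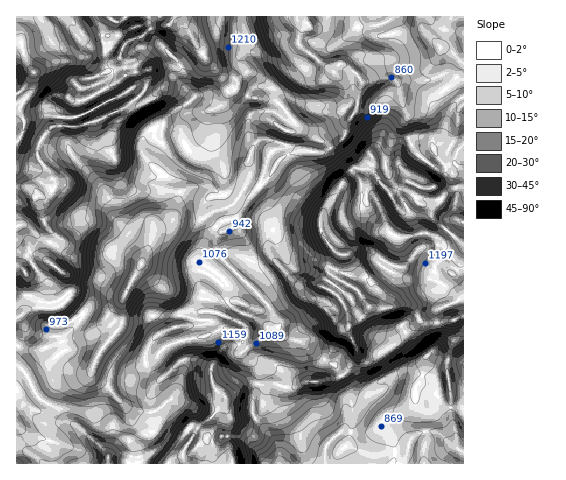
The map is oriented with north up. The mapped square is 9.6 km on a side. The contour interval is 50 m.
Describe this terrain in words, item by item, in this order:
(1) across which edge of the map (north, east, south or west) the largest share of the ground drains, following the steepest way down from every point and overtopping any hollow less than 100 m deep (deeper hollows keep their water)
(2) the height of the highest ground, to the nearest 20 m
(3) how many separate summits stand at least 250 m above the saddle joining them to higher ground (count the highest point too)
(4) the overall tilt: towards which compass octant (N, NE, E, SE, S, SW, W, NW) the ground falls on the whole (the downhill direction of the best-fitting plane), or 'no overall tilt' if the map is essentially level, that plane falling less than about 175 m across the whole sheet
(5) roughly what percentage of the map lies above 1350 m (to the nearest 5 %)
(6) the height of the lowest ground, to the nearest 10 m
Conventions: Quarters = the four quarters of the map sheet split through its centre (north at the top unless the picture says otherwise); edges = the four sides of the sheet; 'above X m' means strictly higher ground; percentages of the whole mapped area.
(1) Drainage is mainly to the north: more ground falls towards that edge than towards any other.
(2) The highest point reaches roughly 1640 m.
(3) There are 3 summits with 250 m or more of prominence.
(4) No overall tilt - high and low ground are spread across the sheet.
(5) Ground above 1350 m makes up about 15 % of the sheet.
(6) The lowest ground is at about 640 m.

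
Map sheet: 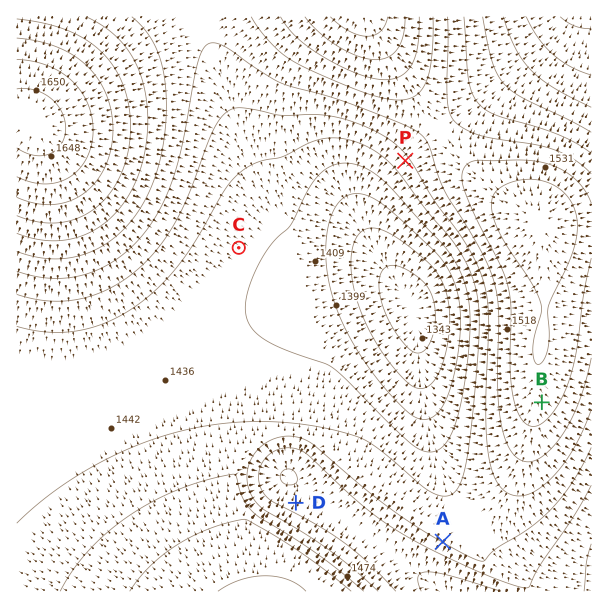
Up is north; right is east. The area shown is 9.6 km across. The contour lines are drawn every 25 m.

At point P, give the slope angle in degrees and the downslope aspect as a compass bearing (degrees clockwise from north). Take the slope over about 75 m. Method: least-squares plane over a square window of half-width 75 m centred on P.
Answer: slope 5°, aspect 232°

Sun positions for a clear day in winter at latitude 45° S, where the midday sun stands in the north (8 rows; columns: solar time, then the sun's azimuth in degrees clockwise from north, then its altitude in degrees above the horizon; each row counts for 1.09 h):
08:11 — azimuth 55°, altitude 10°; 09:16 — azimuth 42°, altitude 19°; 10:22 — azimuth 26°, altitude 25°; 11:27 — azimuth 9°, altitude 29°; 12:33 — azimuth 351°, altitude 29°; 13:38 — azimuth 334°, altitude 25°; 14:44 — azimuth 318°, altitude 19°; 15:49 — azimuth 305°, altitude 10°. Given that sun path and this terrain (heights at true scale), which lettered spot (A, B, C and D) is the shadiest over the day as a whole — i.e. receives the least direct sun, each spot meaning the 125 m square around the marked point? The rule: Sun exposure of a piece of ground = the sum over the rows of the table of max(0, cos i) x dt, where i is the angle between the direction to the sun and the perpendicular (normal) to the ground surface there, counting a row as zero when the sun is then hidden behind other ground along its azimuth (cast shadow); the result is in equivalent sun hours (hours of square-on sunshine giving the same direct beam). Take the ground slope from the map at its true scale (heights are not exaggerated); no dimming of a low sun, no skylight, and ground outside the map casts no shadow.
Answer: A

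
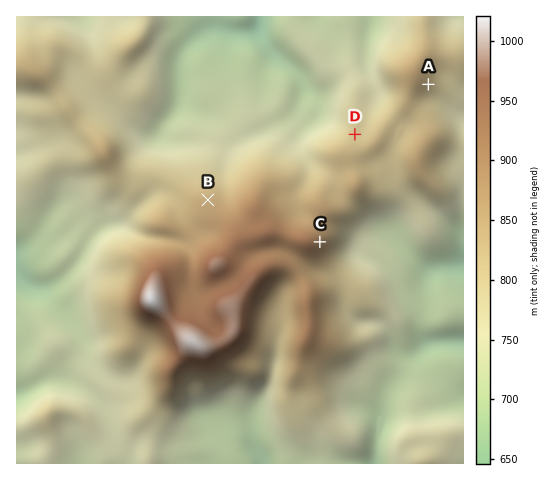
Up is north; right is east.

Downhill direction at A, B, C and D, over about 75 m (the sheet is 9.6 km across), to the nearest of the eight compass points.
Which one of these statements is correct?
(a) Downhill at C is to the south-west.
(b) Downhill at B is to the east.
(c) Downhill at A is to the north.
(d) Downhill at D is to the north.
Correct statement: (d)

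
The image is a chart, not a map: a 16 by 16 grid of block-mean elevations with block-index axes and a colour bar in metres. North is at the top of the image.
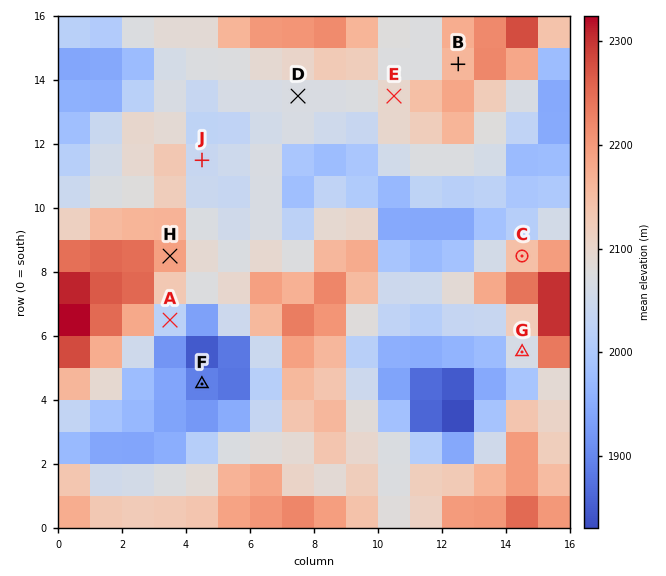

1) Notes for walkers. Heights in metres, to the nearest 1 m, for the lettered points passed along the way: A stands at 2024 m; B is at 2179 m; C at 2157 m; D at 2070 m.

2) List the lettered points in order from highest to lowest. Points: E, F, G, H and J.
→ H E G J F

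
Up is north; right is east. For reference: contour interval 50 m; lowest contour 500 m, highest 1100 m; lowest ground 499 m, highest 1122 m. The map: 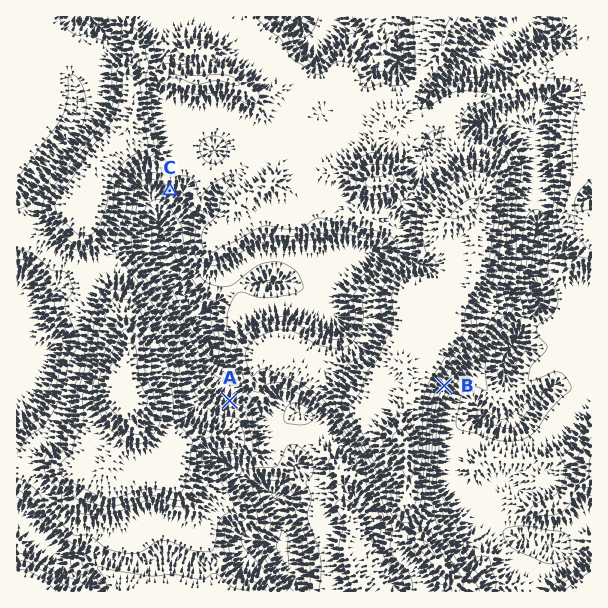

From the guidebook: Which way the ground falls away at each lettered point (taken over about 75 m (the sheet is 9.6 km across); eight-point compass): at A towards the N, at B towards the SE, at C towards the SW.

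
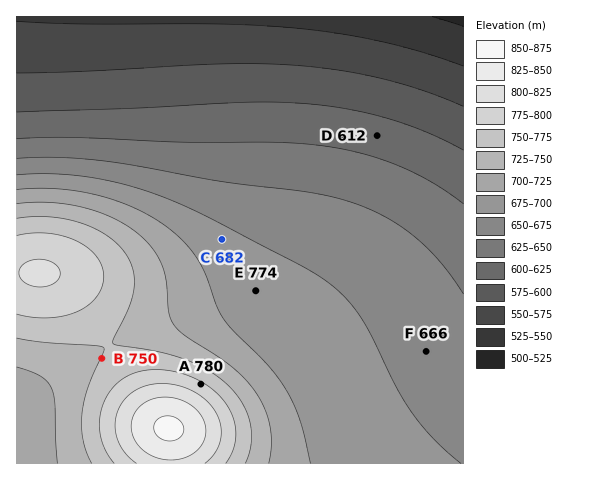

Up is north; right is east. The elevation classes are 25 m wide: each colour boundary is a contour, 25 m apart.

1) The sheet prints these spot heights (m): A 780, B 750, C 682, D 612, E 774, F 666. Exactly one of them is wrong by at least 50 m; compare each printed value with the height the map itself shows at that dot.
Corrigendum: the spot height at E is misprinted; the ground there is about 686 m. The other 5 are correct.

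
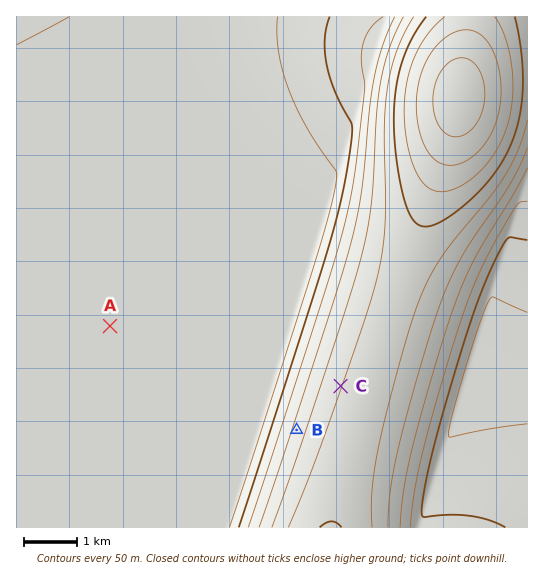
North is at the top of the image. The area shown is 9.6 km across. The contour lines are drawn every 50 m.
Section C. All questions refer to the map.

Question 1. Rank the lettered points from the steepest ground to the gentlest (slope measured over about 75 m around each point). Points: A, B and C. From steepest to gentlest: B C A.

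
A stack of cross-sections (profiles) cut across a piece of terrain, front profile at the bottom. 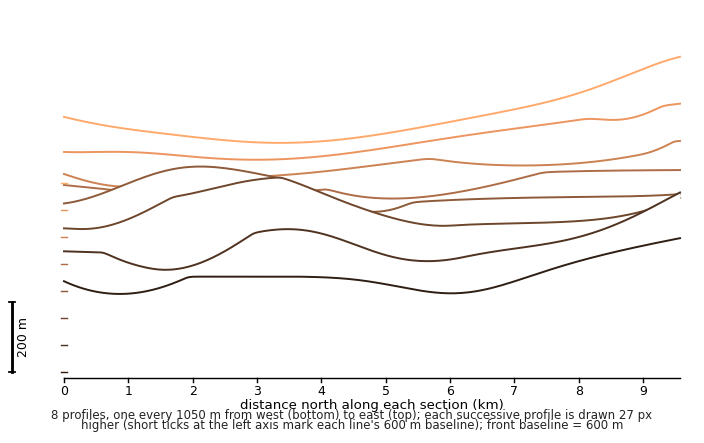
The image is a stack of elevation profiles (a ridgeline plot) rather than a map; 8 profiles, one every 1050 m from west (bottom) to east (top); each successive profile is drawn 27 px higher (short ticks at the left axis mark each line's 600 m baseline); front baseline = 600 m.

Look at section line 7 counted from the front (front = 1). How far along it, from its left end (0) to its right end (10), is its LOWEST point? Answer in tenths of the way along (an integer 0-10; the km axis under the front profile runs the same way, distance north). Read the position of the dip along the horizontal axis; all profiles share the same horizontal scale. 3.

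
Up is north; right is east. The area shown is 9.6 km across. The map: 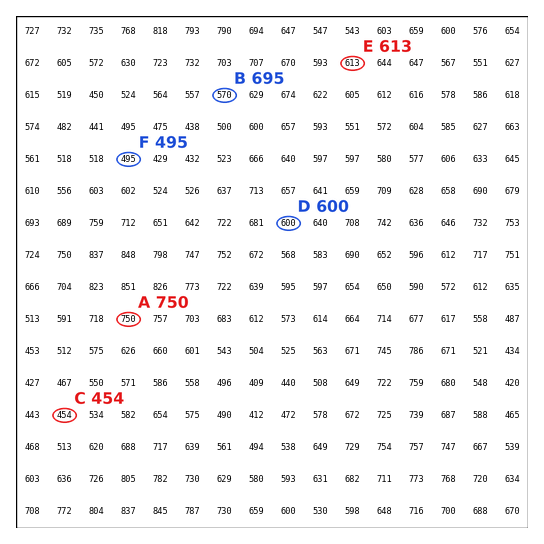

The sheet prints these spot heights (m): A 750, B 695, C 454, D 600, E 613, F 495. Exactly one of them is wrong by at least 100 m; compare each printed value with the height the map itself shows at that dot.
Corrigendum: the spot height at B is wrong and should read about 570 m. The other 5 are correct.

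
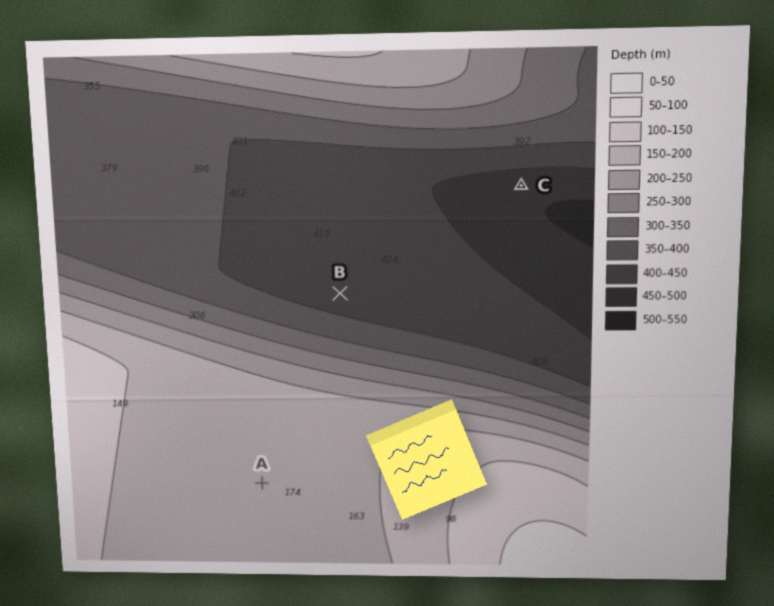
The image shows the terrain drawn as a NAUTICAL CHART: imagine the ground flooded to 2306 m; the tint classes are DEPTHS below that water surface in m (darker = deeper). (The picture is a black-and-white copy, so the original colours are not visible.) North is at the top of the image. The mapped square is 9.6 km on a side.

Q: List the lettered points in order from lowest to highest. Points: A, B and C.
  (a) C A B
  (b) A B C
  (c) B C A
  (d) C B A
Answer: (d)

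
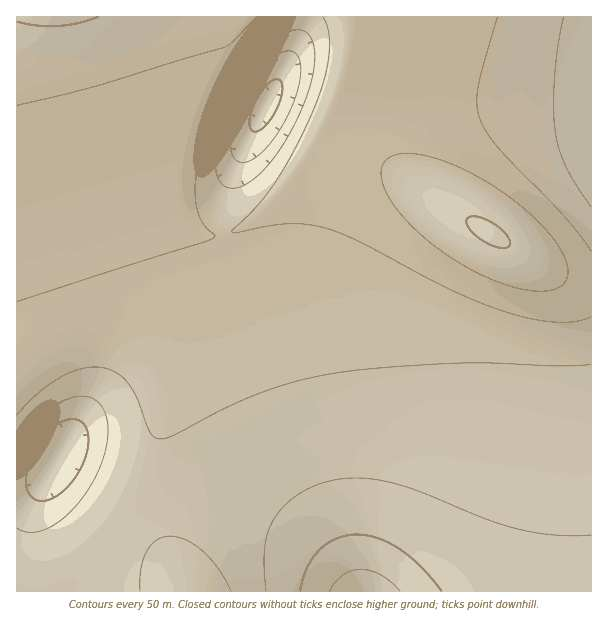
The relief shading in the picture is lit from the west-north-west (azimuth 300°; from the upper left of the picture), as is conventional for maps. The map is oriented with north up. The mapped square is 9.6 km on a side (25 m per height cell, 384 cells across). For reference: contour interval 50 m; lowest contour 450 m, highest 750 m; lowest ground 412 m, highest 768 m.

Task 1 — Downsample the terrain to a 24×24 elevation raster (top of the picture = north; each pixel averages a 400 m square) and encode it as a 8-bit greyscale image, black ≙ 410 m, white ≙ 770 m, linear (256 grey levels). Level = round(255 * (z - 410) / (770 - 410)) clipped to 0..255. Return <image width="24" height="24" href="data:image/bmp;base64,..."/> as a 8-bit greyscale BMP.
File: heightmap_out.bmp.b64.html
<image width="24" height="24" href="data:image/bmp;base64,Qk12BgAAAAAAADYEAAAoAAAAGAAAABgAAAABAAgAAAAAAEACAAATCwAAEwsAAAABAAAAAAAAAAAAAAEBAQACAgIAAwMDAAQEBAAFBQUABgYGAAcHBwAICAgACQkJAAoKCgALCwsADAwMAA0NDQAODg4ADw8PABAQEAAREREAEhISABMTEwAUFBQAFRUVABYWFgAXFxcAGBgYABkZGQAaGhoAGxsbABwcHAAdHR0AHh4eAB8fHwAgICAAISEhACIiIgAjIyMAJCQkACUlJQAmJiYAJycnACgoKAApKSkAKioqACsrKwAsLCwALS0tAC4uLgAvLy8AMDAwADExMQAyMjIAMzMzADQ0NAA1NTUANjY2ADc3NwA4ODgAOTk5ADo6OgA7OzsAPDw8AD09PQA+Pj4APz8/AEBAQABBQUEAQkJCAENDQwBEREQARUVFAEZGRgBHR0cASEhIAElJSQBKSkoAS0tLAExMTABNTU0ATk5OAE9PTwBQUFAAUVFRAFJSUgBTU1MAVFRUAFVVVQBWVlYAV1dXAFhYWABZWVkAWlpaAFtbWwBcXFwAXV1dAF5eXgBfX18AYGBgAGFhYQBiYmIAY2NjAGRkZABlZWUAZmZmAGdnZwBoaGgAaWlpAGpqagBra2sAbGxsAG1tbQBubm4Ab29vAHBwcABxcXEAcnJyAHNzcwB0dHQAdXV1AHZ2dgB3d3cAeHh4AHl5eQB6enoAe3t7AHx8fAB9fX0Afn5+AH9/fwCAgIAAgYGBAIKCggCDg4MAhISEAIWFhQCGhoYAh4eHAIiIiACJiYkAioqKAIuLiwCMjIwAjY2NAI6OjgCPj48AkJCQAJGRkQCSkpIAk5OTAJSUlACVlZUAlpaWAJeXlwCYmJgAmZmZAJqamgCbm5sAnJycAJ2dnQCenp4An5+fAKCgoAChoaEAoqKiAKOjowCkpKQApaWlAKampgCnp6cAqKioAKmpqQCqqqoAq6urAKysrACtra0Arq6uAK+vrwCwsLAAsbGxALKysgCzs7MAtLS0ALW1tQC2trYAt7e3ALi4uAC5ubkAurq6ALu7uwC8vLwAvb29AL6+vgC/v78AwMDAAMHBwQDCwsIAw8PDAMTExADFxcUAxsbGAMfHxwDIyMgAycnJAMrKygDLy8sAzMzMAM3NzQDOzs4Az8/PANDQ0ADR0dEA0tLSANPT0wDU1NQA1dXVANbW1gDX19cA2NjYANnZ2QDa2toA29vbANzc3ADd3d0A3t7eAN/f3wDg4OAA4eHhAOLi4gDj4+MA5OTkAOXl5QDm5uYA5+fnAOjo6ADp6ekA6urqAOvr6wDs7OwA7e3tAO7u7gDv7+8A8PDwAPHx8QDy8vIA8/PzAPT09AD19fUA9vb2APf39wD4+PgA+fn5APr6+gD7+/sA/Pz8AP39/QD+/v4A////AHV2d3qAipSWindgSjIaEBwxQUxTV1laW3F0eHyBiIyKgHFhUD8wLDRBTFRZXF5fX2NodH2BhIaCem9jV0xEQkdPV1xgYmNkZE5OZHiBg4J+eHBoYFlUU1ZbYGNmZ2hoaD8vSm1/g4F+eXRuaGRhYGJlaGpsbG1tbEUjMl57hIOAfXl0cW1ra2xtb3BxcnFxcF82MlZ4hYeEgX57eHZ0dHR1dXZ2dnZ1dHxdTV56iIqJhoSBf318e3t7fHx7e3p5eJGAcXOCjI+Oi4mHhYSDgoGBgYGBgH9/fZyVjImOkpSSkY+Ni4qJiIeHh4aGh4eIiKKfm5iYmZmXlpSSkY+Ojo2NjY2PkpaYmKelo6Ggn52cmpmXlpWUk5OTlZmfp66xrquqqKelpKKhn56cm5qZmZqdo625xMvKvq+urauqqKelpKOhoJ+foKSsuMjX4uLWwLSysbCurauqqaempaWmqrK/0OLu8OTOsri3tbSzsbCspamrq6yvtsLR4u7w5tK3nLy7uri3trSplJaqsbO4wc3a5ObezbegisG/vr27urmqgnSRsrq/x8/W19HFtKKQf8XEwsHAv72xflVpoL7Dx8rKxr6ypZeIesnIx8bEw8K8jExFfrfDxMPAu7Opn5OGd87NzMrJx8bEpl86XqTCwr+8trCnnpKFd9TT0dDOzMvKv4dOVJG/wr+8t7Gpn5OGd9zc29jV0tDOzLF7Zou7xcK+ubOroZWHeO3v7Obg2tbT0cysjpm9yMXCvbaupJiKew=="/>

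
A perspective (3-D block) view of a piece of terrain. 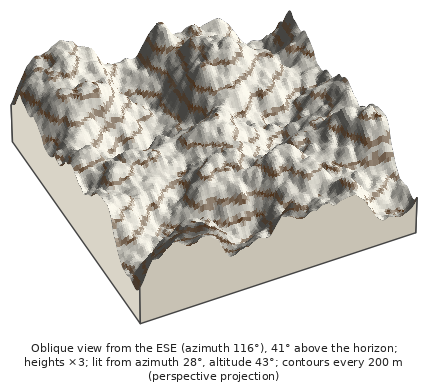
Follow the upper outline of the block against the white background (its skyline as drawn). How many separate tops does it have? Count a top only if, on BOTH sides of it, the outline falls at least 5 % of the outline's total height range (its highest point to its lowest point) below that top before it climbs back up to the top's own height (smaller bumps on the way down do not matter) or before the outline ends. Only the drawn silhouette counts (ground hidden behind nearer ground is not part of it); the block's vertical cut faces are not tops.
4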